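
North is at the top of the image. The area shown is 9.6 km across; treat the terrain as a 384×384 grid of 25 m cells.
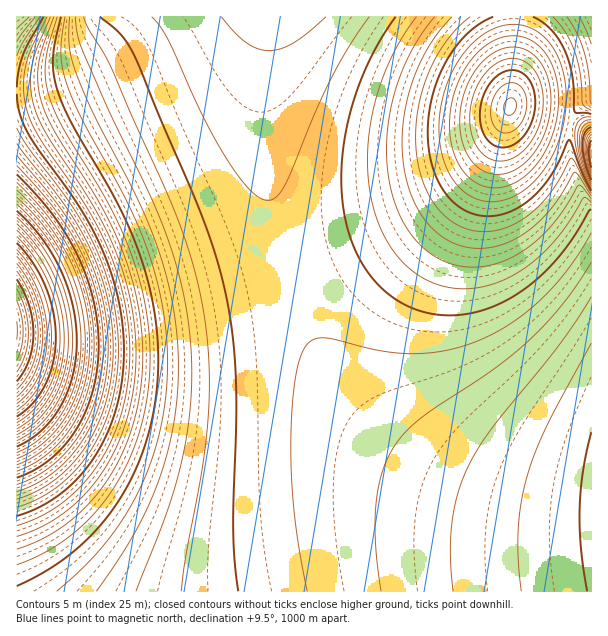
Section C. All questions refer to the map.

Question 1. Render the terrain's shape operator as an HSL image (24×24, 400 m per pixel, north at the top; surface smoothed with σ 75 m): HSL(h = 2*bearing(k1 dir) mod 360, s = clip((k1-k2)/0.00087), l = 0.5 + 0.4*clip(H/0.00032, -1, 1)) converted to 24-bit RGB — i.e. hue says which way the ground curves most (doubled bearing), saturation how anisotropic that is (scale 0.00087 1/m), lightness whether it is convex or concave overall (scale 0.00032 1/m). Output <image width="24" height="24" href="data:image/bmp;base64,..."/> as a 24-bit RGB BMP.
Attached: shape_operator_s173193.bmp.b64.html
<image width="24" height="24" href="data:image/bmp;base64,Qk32BgAAAAAAADYAAAAoAAAAGAAAABgAAAABABgAAAAAAMAGAAATCwAAEwsAAAAAAAAAAAAAf4F7foF7fYB8fIB8fYB9fYB+foB/foB/f39/f39/f39/f39/f39/gH9/gH9/gH9/gH9/gIB/gIB/gIB/f4B/f4B/f4B/f4B/f4J6fYF6fIF7e4F8fIB9fYB+fYB/foB/f39/f39/f39/f39/f39/gH9/gH9/gH9/gH9/gIB/gIB/gIB/f4B/f4B/f4B/f4B/f4N5fIJ6eoJ6eoF8e4F9fIB+fYB/fYB/fn+Af39/f39/f39/f39/gH9/gH9/gH9/gH9/gIB/gIB/gIB/f4B/f4B/f4B/f4B/f4V5e4R5eYN6eYJ8eoF+e4B/fICAfYCAfn+Afn9/f39/f39/f39/gH9/gH9/gH9/gH9/gIB/gIB/gIB/f4B/f4B/f4B/f4B/f4d6eoZ5eYR7eYN9eYJ/eoGAe4CAfH+AfX+Afn9/f39/f39/f39/gH9/gH9/gH9/gH9/gH9/gIB/gIB/gIB/f4B/f4B/f4B/f4l8eoh7eYZ+eISAeIKBeYGBen+AfH6AfX6Afn5/fn9/f39/f39/gH9/gH9/gH9/gH9/gH9/gIB/gIB/gIB/f4B/f4B/f4B/gIx+fIl/eoeBeIWDeIKDeH+BeX6Be36AfH6AfX5/fn5/f39/gH9/gH9/gH9/gH9/gH9/gH9/gIB/gIB/gIB/f4B/f4B/f4B/go6Cf4uEe4iFeIWFd4CDd32CeXyBenyAfH2AfX2Afn5/f39/gH9/gH9/gH9/gH9/gH9/gH9/gIB/gIB/gIB/f4B/f4B/f4B/hZCHgYyIfIiJeYKGd32Dd3uCeHuBenuAe3yAfX2Afn5/f36AgH+AgH9/gH9/gH9/gH9/gH9+gIB+gIB+gIB+f4B+f4B+foB+iJCLg4yLfYWJeX6Gd3qDdniCeHmBeXqAe3uAfX2Afn6Af36AgH6AgH5/gH5/gH5/gH9+gX9+gYB+gYF+gIF+f4B+f4B+foB+i5CNhYmLfoCIeXqFdneDdnaCeHeBenmAfHuAfX2Afn6Af36AgH6AgH5/gH5/gH5/gX5+gX9+gYB+gYF+gYF+f4F+f4F+foB+i42MhYSKf32He3iFeXaDeHaBeXeAe3mAfHuAfn2Afn2Af36AgH6AgH6AgH5/gX5/gX5+gX9+goB+goF+gYJ+gIF+foF+foB+jImJh4KJgnyGfXeEe3aCenaBe3iAfHqAfXuAfn2Afn2Af36AgH6AgH6AgH6AgX5/gX5+gn5+goB+goF+goJ+gIJ+foF9fYF+i4WFiH+GhHqFgHaDfXWCfHaBfHiAfXqAfXyAfn2Afn2Af36Af36AgH6AgH6AgX6Agn5/gn5+g4B+g4J+g4N+gIN+foJ9fYF+iYGAhnyBhHiDgXaCf3aBfneAfXmAfXuAfnyAfn2Afn2Af36Af36AgH2AgH2BgX2Agn2Ag35+hH9+hYJ+hIR+gYR+foJ9fYF+h359hHp9g3d/gXaAgHaBf3iAfnqAfnuAfnyAfn2Afn6Afn6Af32Af32AgH2BgX2Bgn2BhH5/hX9+hoN+hoZ+gYV+fYN9fWp+hX16g3h6gXd9gXd/gHeAf3mAf3uAfnyAfn2Afn2Afn6Afn2Afn2Afn2Af32BgH2Bgn2ChH6Bhn5/iYN/iYh/goZ+fYR+OA1Cgn15gHh5gHd8gHh9gHl/f3p/f3t/fn1/fn1/fn6Afn6Afn2Afn2Afn2Afn2Bf3yBgX2ChH2Dh3+Ci4OAjYuAg4l/d36DFgAzgH55fnl5f3h8f3l9f3p+f3t/f3x/f31/fn5/fn6Afn6Afn2AfX2AfX2AfXyBfnyBf3yCg32EiH+FjoGCk5CDhIuBZmiDAEeqen14fHp7fnp9f3p+f3t/f3x/f31/f35/fn5/fn6Afn6AfX6AfX2AfX2AfHyBfHyBfXyCf32EhH+Hj4SKnpeLhY6HbXiGFtSLdX14eHp8fXp+f3t/f3x/f31/f35/f35/fn5/fn6Afn6AfX6AfX6AfX2AfH2AfH2BfH2CfX6Df4CFhYeLo5+UkYiPgH+HYoddcXx0cnx7eHl+fnuAf32Af32Af35/f35/fn5/fn6Afn6Afn6AfX6AfX6AfH6AfH6BfH+CfICDfoSFgoqElpaFk4SEiYCHgn6Ff4RxZ391cHp/fXuBgH2BgH6Af36Af36Afn6Afn+Afn+Afn6AfX6AfX6AfH6AfH+BfICBfIKDfoSCgIiAjY6Bj4WBiX+DhX6EpYp5YIlxYHl/d3aCgn2Dgn6CgH+Bf3+Af3+Afn+Afn+Afn+AfX+AfX+AfH+AfICBfIGBfIKBfYSAgId+iYp/i4WAiH9/hX6C"/>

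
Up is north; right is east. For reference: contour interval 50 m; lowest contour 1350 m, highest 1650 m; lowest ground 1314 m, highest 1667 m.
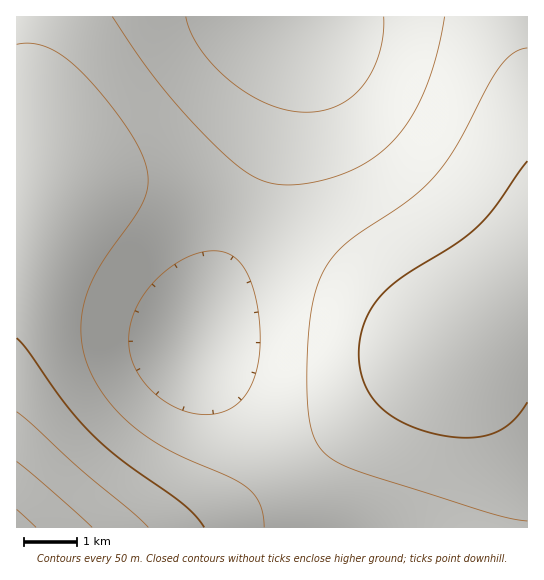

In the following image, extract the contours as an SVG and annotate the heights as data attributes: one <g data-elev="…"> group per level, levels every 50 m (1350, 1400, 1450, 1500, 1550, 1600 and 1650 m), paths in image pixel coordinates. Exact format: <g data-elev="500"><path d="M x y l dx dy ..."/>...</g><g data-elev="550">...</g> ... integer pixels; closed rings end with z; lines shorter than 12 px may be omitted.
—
<g data-elev="1350"><path d="M384 17l-1 18-4 19-7 17-9 15-12 11-13 8-15 5-17 2-19-2-18-6-19-9-19-13-17-16-13-16-10-17-5-16"/></g><g data-elev="1400"><path d="M198 414l-15-3-13-6-13-10-11-10-8-12-6-14-3-13 0-15 4-14 6-15 10-15 13-13 15-11 14-8 15-4 13 0 11 3 8 6 7 9 6 13 5 17 3 19 1 20-1 19-7 26-6 11-7 8-9 7-9 4-11 1z"/><path d="M445 17l-8 37-12 35-14 28-17 23-21 18-24 14-31 9-29 4-18-2-16-5-16-11-20-17-29-30-28-33-23-30-27-40"/></g><g data-elev="1450"><path d="M264 527l-1-12-3-10-4-8-7-8-19-12-59-26-28-17-16-13-13-14-12-14-9-16-7-18-4-18-1-19 3-20 6-17 9-18 35-49 9-16 5-16-1-17-8-20-13-23-23-31-24-25-16-14-16-9-16-4-14 1"/><path d="M527 48l-8 2-6 4-14 13-12 20-31 60-12 18-12 14-26 23-57 39-11 10-10 12-9 19-7 24-4 31-1 41 1 32 4 23 9 16 12 11 29 13 115 36 29 8 21 4"/></g><g data-elev="1500"><path d="M204 527l-9-11-11-11-62-45-32-27-24-28-37-53-12-14"/><path d="M527 161l-32 46-18 20-22 18-54 33-21 19-9 12-7 14-4 15-1 16 1 13 3 14 6 12 8 10 9 9 12 8 29 12 34 6 14-1 14-2 11-5 10-7 9-9 8-12"/></g><g data-elev="1550"><path d="M148 527l-17-16-52-43-62-56"/></g><g data-elev="1600"><path d="M92 527l-75-65"/></g><g data-elev="1650"><path d="M36 527l-19-18"/></g>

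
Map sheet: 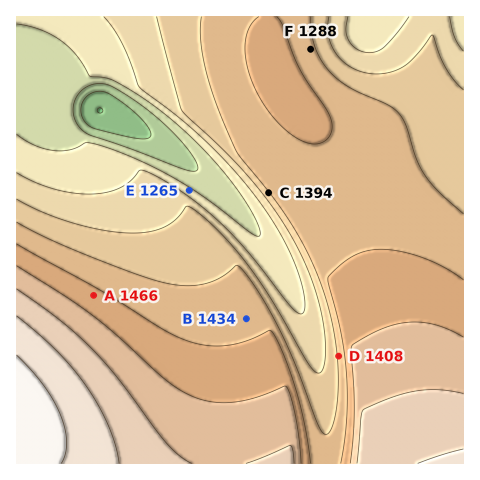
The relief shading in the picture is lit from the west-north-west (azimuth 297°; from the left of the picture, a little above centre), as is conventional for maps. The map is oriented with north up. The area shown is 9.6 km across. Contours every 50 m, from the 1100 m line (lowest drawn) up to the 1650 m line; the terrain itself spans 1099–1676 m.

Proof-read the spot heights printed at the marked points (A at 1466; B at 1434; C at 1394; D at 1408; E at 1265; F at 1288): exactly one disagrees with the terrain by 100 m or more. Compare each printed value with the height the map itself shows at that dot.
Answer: F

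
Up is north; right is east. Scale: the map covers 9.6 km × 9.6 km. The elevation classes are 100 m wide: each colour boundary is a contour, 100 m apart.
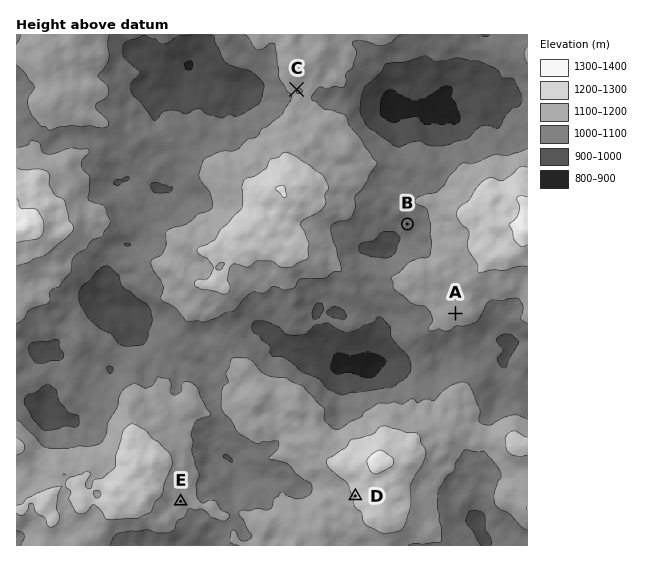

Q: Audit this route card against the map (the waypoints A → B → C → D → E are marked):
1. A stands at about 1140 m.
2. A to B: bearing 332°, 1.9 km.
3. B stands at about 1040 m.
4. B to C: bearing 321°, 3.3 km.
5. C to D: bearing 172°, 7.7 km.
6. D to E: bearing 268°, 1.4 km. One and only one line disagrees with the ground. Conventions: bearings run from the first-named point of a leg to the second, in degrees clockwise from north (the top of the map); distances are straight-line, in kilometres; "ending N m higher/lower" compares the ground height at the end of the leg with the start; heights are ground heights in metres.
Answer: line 6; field distance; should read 3.3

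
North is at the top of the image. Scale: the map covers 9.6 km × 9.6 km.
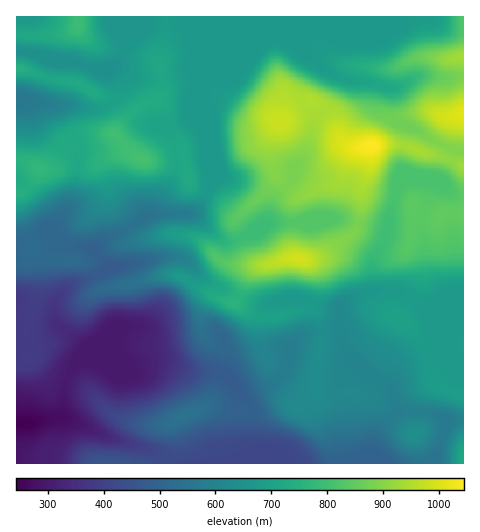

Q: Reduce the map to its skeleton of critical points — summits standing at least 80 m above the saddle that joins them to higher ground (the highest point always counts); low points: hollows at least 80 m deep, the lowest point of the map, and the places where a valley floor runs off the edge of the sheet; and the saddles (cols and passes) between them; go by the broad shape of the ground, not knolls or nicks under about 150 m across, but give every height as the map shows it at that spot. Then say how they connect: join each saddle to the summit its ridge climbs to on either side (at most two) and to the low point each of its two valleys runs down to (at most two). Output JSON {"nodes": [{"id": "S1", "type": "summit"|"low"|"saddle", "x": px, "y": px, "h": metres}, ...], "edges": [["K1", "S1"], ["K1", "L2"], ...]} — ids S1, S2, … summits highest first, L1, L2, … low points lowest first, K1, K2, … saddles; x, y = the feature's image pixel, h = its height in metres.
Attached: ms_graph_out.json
{"nodes": [
{"id": "S1", "type": "summit", "x": 371, "y": 145, "h": 1045},
{"id": "S2", "type": "summit", "x": 463, "y": 112, "h": 1013},
{"id": "S3", "type": "summit", "x": 299, "y": 259, "h": 993},
{"id": "S4", "type": "summit", "x": 143, "y": 159, "h": 809},
{"id": "S5", "type": "summit", "x": 78, "y": 19, "h": 794},
{"id": "S6", "type": "summit", "x": 463, "y": 462, "h": 722},
{"id": "L1", "type": "low", "x": 17, "y": 423, "h": 243},
{"id": "L2", "type": "low", "x": 17, "y": 99, "h": 559},
{"id": "K1", "type": "saddle", "x": 444, "y": 146, "h": 894},
{"id": "K2", "type": "saddle", "x": 358, "y": 223, "h": 882},
{"id": "K3", "type": "saddle", "x": 238, "y": 297, "h": 753},
{"id": "K4", "type": "saddle", "x": 112, "y": 103, "h": 699},
{"id": "K5", "type": "saddle", "x": 207, "y": 194, "h": 671},
{"id": "K6", "type": "saddle", "x": 123, "y": 50, "h": 664},
{"id": "K7", "type": "saddle", "x": 463, "y": 420, "h": 605}],
"edges": [["K1", "S1"], ["K1", "S2"], ["K1", "L1"], ["K2", "S1"], ["K2", "S3"], ["K2", "L1"], ["K3", "S1"], ["K3", "S3"], ["K3", "L1"], ["K4", "S4"], ["K4", "L1"], ["K4", "L2"], ["K5", "S1"], ["K5", "S4"], ["K5", "L1"], ["K6", "S4"], ["K6", "S5"], ["K6", "L1"], ["K7", "S1"], ["K7", "S6"], ["K7", "L1"]]}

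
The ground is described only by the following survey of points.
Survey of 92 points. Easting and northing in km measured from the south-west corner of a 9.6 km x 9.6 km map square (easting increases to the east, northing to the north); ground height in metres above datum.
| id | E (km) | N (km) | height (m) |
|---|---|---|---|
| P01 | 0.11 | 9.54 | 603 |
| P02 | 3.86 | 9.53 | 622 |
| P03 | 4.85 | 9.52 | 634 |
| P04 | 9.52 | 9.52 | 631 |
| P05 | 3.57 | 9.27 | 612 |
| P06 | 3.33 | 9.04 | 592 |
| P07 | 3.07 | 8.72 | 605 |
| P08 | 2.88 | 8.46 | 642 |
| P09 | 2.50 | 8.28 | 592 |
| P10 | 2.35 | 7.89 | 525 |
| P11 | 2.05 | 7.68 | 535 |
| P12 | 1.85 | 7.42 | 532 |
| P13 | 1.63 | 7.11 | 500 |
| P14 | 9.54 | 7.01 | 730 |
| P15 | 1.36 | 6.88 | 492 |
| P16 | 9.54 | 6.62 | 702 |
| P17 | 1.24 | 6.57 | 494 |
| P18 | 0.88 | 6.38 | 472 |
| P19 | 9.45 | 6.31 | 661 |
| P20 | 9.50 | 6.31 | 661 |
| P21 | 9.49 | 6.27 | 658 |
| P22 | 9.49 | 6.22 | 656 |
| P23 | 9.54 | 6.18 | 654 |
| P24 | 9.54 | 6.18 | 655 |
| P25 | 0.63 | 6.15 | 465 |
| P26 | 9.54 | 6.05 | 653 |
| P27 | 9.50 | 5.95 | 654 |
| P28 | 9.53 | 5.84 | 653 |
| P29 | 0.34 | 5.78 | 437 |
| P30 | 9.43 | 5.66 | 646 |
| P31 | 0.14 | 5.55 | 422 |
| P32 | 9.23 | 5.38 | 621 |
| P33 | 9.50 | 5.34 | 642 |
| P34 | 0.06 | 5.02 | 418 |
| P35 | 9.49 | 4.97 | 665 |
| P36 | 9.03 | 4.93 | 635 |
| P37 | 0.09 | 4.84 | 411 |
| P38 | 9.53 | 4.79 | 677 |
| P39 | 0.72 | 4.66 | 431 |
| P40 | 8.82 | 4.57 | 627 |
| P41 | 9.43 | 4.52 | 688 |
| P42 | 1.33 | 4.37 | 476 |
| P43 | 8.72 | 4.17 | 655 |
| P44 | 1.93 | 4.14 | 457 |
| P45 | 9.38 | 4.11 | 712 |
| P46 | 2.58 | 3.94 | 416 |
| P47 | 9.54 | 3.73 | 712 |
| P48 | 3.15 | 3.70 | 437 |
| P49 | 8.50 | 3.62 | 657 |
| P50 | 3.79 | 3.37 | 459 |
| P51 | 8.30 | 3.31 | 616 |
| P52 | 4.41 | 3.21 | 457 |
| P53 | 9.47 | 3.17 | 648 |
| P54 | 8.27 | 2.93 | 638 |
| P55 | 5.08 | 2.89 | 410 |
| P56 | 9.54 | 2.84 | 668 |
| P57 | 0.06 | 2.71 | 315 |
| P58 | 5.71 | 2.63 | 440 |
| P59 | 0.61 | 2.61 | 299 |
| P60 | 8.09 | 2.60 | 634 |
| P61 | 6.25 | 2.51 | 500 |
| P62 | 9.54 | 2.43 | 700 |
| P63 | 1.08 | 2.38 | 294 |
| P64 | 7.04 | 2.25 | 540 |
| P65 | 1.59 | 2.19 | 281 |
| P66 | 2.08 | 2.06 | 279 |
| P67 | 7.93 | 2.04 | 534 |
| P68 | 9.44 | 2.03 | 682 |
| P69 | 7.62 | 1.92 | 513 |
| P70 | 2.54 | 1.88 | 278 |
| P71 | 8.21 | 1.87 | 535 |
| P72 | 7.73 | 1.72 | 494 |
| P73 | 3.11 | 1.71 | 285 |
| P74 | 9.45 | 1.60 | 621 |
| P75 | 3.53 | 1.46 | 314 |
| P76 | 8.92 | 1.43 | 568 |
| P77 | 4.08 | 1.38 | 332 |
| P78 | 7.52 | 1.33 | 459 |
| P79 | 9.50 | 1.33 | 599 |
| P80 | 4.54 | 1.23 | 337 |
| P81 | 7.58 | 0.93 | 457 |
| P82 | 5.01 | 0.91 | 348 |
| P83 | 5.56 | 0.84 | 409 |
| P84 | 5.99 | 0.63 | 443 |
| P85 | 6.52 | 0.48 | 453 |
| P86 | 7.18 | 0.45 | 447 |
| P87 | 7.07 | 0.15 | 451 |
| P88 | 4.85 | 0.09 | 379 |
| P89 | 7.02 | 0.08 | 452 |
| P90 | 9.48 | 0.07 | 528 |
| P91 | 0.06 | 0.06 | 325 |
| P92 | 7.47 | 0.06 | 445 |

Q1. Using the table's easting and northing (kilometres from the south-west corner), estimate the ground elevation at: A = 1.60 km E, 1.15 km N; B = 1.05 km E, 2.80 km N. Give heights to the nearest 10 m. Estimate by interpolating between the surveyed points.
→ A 280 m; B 330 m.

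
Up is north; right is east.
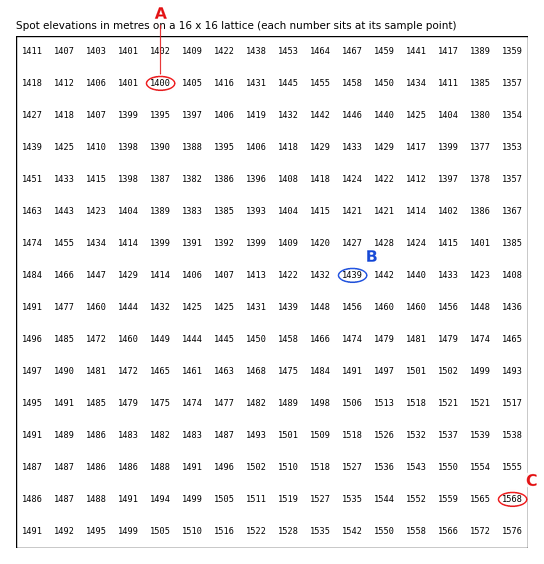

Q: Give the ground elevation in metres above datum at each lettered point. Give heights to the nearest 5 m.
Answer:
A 1400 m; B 1440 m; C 1570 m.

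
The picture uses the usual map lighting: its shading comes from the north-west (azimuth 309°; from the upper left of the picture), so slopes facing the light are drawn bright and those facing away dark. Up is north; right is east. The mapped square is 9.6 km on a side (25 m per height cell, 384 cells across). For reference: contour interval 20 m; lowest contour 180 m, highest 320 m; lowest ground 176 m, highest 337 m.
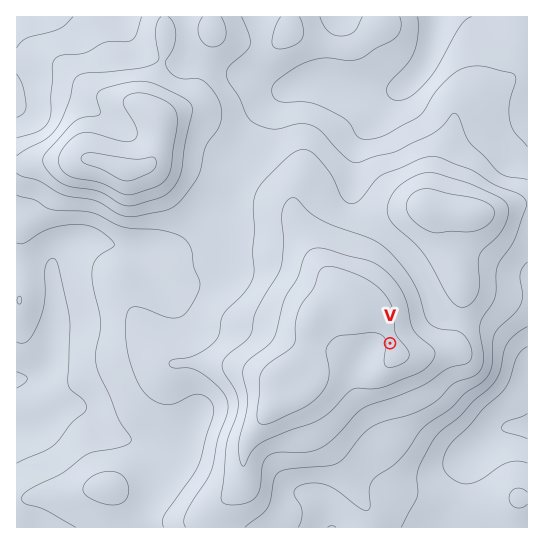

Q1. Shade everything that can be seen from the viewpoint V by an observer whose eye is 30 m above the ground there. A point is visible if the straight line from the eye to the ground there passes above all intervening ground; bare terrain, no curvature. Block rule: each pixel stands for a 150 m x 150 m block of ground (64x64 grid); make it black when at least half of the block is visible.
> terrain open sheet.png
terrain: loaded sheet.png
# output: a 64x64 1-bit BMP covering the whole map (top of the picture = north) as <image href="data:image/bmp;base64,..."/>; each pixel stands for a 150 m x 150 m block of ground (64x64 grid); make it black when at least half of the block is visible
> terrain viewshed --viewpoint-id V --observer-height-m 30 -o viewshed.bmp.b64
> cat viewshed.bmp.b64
<image width="64" height="64" href="data:image/bmp;base64,Qk0+AgAAAAAAAD4AAAAoAAAAQAAAAEAAAAABAAEAAAAAAAACAAATCwAAEwsAAAIAAAAAAAAA////AAAAAAAAAAAP/////gAAAAf/P//+AAAAB/4///8AAAAH+H///wAAAAcAf///AAAABwD///8AAAAPAP///wAAAA8A////AAAADgH///8AAAAOA//8/wAAAAQP//g/AAAAAB//8A8AAAAAD//gAwAAAADP++ABAAAAAP/w4AEAAAAA//B4AAAAAAD/8AAAAAAAAP/4AAAAAAAA//wAAAAAAAD//wGAAAAAAH//54AAAAAAP///gAAAAAAf//8AAAAAAB///wAAAAAAD///gAAAAAAP//+PAAAAAAf///8AAAAAB////wAAAAAD////AAAAAAD+f48AAAAAAAB/gwAAAAAAAH+BAAAAAAAAfwAAAAAAAAD/AAAAAAAAAP+AAAAAAAAB//8AAAAAAAH//wAAAAAAA//5AAAAAAAH//AAAAAAAAf/wAAPgAAAD+AAB+/gAAAOAAD3//AAAAgAAOP/8AAAAAAAwf/wAAAAAAAA4PgAAAAAAAAAeAAAAAAAAAB4AAAAAAAAADgAAAAAAAAAOAAAAAAAAAB4AAAAAAAAADwAAAAAAAAAHAAAIAAAAAAEAABgAAAAAAAAAOAAAAAAAAAB8AAAAAAAAAP4AAAAAAAB//wAAAAAAP///gAAAAAz///+AAAAAD////8AAAAAP//+P4AAAAA8/v4/gAAAABh8Pz+AAA=="/>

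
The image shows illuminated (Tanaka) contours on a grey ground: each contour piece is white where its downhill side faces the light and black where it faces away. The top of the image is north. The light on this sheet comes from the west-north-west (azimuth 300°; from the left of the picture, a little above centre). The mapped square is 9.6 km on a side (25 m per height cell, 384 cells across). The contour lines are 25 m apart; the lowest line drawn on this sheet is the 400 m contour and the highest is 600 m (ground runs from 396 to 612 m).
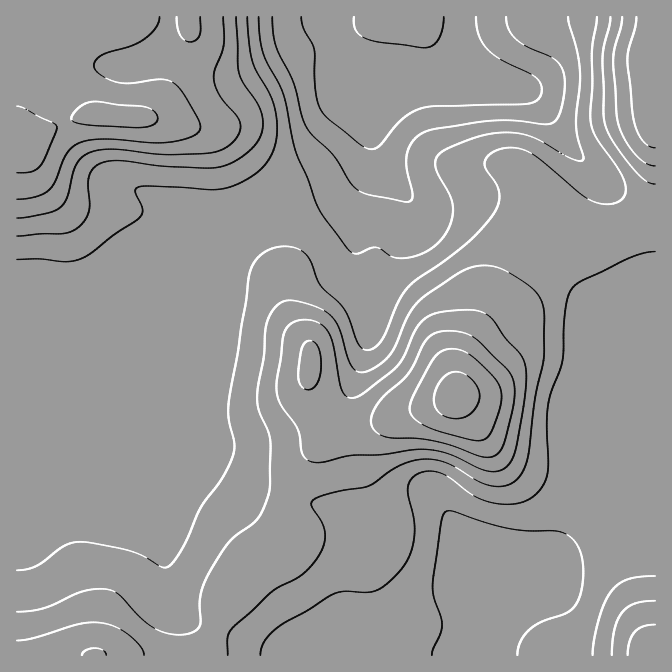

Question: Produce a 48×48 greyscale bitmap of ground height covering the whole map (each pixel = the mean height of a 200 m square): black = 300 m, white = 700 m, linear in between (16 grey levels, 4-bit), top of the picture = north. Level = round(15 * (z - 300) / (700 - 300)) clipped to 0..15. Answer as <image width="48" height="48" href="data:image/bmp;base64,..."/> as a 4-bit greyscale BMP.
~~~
<image width="48" height="48" href="data:image/bmp;base64,Qk32BAAAAAAAAHYAAAAoAAAAMAAAADAAAAABAAQAAAAAAIAEAAATCwAAEwsAABAAAAAAAAAAAAAAABEREQAiIiIAMzMzAERERABVVVUAZmZmAHd3dwCIiIgAmZmZAKqqqgC7u7sAzMzMAN3d3QDu7u4A////AJmZmZmYiIiId3ZmZmZmZmZVVVZmZmd4mYiZmZmIiIiId3ZmZmZmZmZVVVVmZmd4mYiIiIiId3eIh3d2ZmZmZmZVVVVmZmZ4iHeIiIiHd3eIiHd3ZmZmZmZVVVVVVmZ3iHd3iIh3d3eIiId3d2d2ZmZVVVVVVWZ3d3d3d3d3d3eIiIh3d3d3ZmZVVVVVVWZnd3d3d3d3d3d4iIiId3d3dmZVVVVVVWZmZmZ3d3d3Z3d4iIiIh3d3d2ZVVVVVVWZmZmZnd3ZmZnd3iIiIh3d3d2ZVVVVVVmZmZmZmZmZmZmd3eIiIh3d3d2ZVVWZmZmZmZmZmZmZmZmd3d4iIh3d3d2ZmZmZmZmZmZmZmZmZmZmZ3d3iId3d3d2ZmZ3dmZmZmZmZmZmZmZmZnd3iIiId3d2Znd3d3ZmZmZmZmZmZmZmZnd3iIiIiId2Z3iIh3ZmZmZmZmZmZmZmZmd3iIiIiIh3eImZh3ZmZmZmZmZmZmZmZmd3iImZmZmYmZqph3ZmZmZmZmZmZmZmZmd3iJmZmZmaqqqqmHZmZmZmZmZmZmZmZmd3iJmZmaqqu7u6mHZmZmZmZmZmZmZmZmd4iZmZmaqru7u6mHZmZmZmZmZmZmZmZmd4iZmZiZqrvMu6mHZmZmZmZmZmZmZmZmd4iZmYiJmqu7u6mHdmZmZmZmZmZmZmZmd4iZmYd4mau7uqmHdmZmZmZmZmZmZmZmd3iZmYd3iaq7qpmIdmZmZmZmZmZmZmZmZ3iZmYdneJqqqZiIdmZmZmZmZmZmZmZmZ3iZmHZmeJmZmYiIdmZmZmZmZmZmZmZmZ3iIiHZmeImZmIiIdmZmZmZmZmZmZmZmZ3eId2ZmZ4iIiIiHdmZmZmZmZmZmZmZmZ3d3dmZmZ3iIiIiHd2ZmZmZmZmZmZmZmZ3d3dmZmZnd4iId3d3dmZmZ3dmZmZmZmZnd3ZmZmZmZ3d3d3d3d3Znd3d2ZmZmZmZmd3ZmZmZVZnd3d3d3d3d3d3d3dmZmZmZmZmZmVlVVVmd3d3d3d3d4iIh3d3ZmZmZmZmZlVVVVVmZ3d3d3d3d5mYh3d3ZmZmZmZmZVVVVVVmZnd3d3d3d6mZh3d3ZmZmZmZmZVVVVVVmZnd3d3Znd6qph3d3d3d3dmZmVVVERVVmZnd3d2Zmd6qpiHd3d3d3d3ZmVVRERVZmZ3d3ZmZniLuqmIiIiIiIh3ZlVURERVZmZ3d2ZmZ3ibuqmZmZmZmZiHdlVERERVVWZmZmVWZ4mbuqqqqqqqmZmHdlRERERFVVVVVVVWeJmqqqqru6qqmZiHdlREREREREREREVWeJmqqqqqqqqqmYiHZURERERERERERERWeJqqqqqqqqqpmYh3ZURERERERERERERWeJqqqqqpmZmZmYh2ZURERERERERERERWeJqqqqqZmZmZmYh2VEREREREREREREVWeJqqqqqpmZmZmYh2VERERERERERERVVWeJqqqqqqqpmZmZhlVEREREREREREVVVmeJqqqqqqqqmZmYhlVERERERERERFVVVmd5mg=="/>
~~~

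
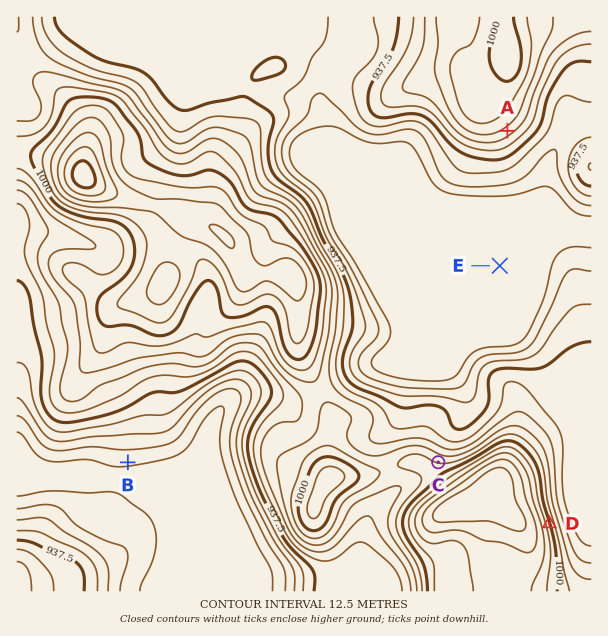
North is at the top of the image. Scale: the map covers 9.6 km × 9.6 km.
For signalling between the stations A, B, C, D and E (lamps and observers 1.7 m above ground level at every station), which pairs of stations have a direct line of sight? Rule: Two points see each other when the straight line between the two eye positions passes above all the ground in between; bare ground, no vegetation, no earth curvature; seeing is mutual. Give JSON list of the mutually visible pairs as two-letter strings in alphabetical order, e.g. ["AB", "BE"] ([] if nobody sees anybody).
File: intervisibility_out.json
["AC", "AD", "AE", "CE"]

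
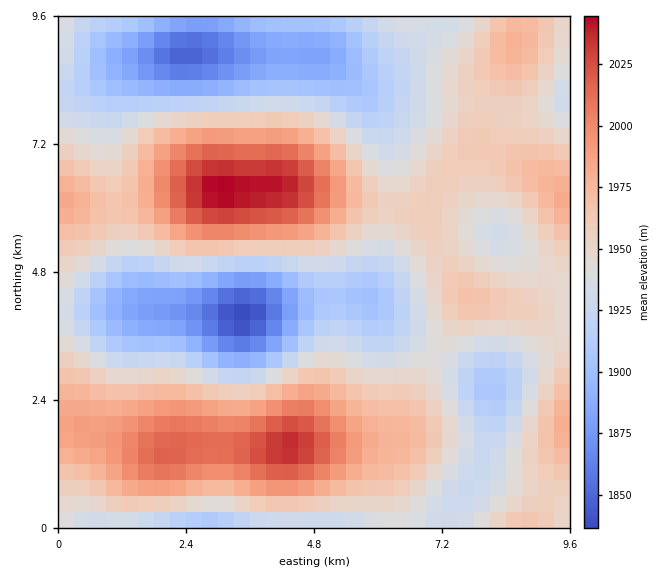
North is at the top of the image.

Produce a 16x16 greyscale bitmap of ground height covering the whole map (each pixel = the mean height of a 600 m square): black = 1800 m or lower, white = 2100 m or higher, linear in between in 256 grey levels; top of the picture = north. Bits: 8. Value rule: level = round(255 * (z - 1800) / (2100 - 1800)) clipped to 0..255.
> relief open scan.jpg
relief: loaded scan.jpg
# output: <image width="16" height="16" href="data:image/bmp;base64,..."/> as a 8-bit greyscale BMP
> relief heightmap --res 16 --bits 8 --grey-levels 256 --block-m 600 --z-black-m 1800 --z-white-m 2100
<image width="16" height="16" href="data:image/bmp;base64,Qk02BQAAAAAAADYEAAAoAAAAEAAAABAAAAABAAgAAAAAAAABAAATCwAAEwsAAAABAAAAAAAAAAAAAAEBAQACAgIAAwMDAAQEBAAFBQUABgYGAAcHBwAICAgACQkJAAoKCgALCwsADAwMAA0NDQAODg4ADw8PABAQEAAREREAEhISABMTEwAUFBQAFRUVABYWFgAXFxcAGBgYABkZGQAaGhoAGxsbABwcHAAdHR0AHh4eAB8fHwAgICAAISEhACIiIgAjIyMAJCQkACUlJQAmJiYAJycnACgoKAApKSkAKioqACsrKwAsLCwALS0tAC4uLgAvLy8AMDAwADExMQAyMjIAMzMzADQ0NAA1NTUANjY2ADc3NwA4ODgAOTk5ADo6OgA7OzsAPDw8AD09PQA+Pj4APz8/AEBAQABBQUEAQkJCAENDQwBEREQARUVFAEZGRgBHR0cASEhIAElJSQBKSkoAS0tLAExMTABNTU0ATk5OAE9PTwBQUFAAUVFRAFJSUgBTU1MAVFRUAFVVVQBWVlYAV1dXAFhYWABZWVkAWlpaAFtbWwBcXFwAXV1dAF5eXgBfX18AYGBgAGFhYQBiYmIAY2NjAGRkZABlZWUAZmZmAGdnZwBoaGgAaWlpAGpqagBra2sAbGxsAG1tbQBubm4Ab29vAHBwcABxcXEAcnJyAHNzcwB0dHQAdXV1AHZ2dgB3d3cAeHh4AHl5eQB6enoAe3t7AHx8fAB9fX0Afn5+AH9/fwCAgIAAgYGBAIKCggCDg4MAhISEAIWFhQCGhoYAh4eHAIiIiACJiYkAioqKAIuLiwCMjIwAjY2NAI6OjgCPj48AkJCQAJGRkQCSkpIAk5OTAJSUlACVlZUAlpaWAJeXlwCYmJgAmZmZAJqamgCbm5sAnJycAJ2dnQCenp4An5+fAKCgoAChoaEAoqKiAKOjowCkpKQApaWlAKampgCnp6cAqKioAKmpqQCqqqoAq6urAKysrACtra0Arq6uAK+vrwCwsLAAsbGxALKysgCzs7MAtLS0ALW1tQC2trYAt7e3ALi4uAC5ubkAurq6ALu7uwC8vLwAvb29AL6+vgC/v78AwMDAAMHBwQDCwsIAw8PDAMTExADFxcUAxsbGAMfHxwDIyMgAycnJAMrKygDLy8sAzMzMAM3NzQDOzs4Az8/PANDQ0ADR0dEA0tLSANPT0wDU1NQA1dXVANbW1gDX19cA2NjYANnZ2QDa2toA29vbANzc3ADd3d0A3t7eAN/f3wDg4OAA4eHhAOLi4gDj4+MA5OTkAOXl5QDm5uYA5+fnAOjo6ADp6ekA6urqAOvr6wDs7OwA7e3tAO7u7gDv7+8A8PDwAPHx8QDy8vIA8/PzAPT09AD19fUA9vb2APf39wD4+PgA+fn5APr6+gD7+/sA/Pz8AP39/QD+/v4A////AHl6fHVtcXt8eXl8dG95hoSKlaSooKGtrZ+SjX9vb36HnKKwuLW2wcWznpaNd2x8kZ6eo6qopK22qJiSi3RjdJKRiIeKgXd+kZGFg39sXGuGfWphYVJBSmZ2b252dGtzf2xUSEM2JC5OYV1idYWEhIBxWU1NRjg8U15aY3qLiIJ/g3VueH13dXp4b3GAgnh4gpSKjKCztrGrmoWBhn90eo6XjJSxys7MxauNgYaEgYqYh36Oqr2+vrifgHR/iImPj3RweouTlJSRgGtqdoSHhX5mXVlYWF5kY15aZHOAhoZ3aFFCMjE7RkhJWGdyf42SgG1bUD85Q05QU2FucnaJlYU="/>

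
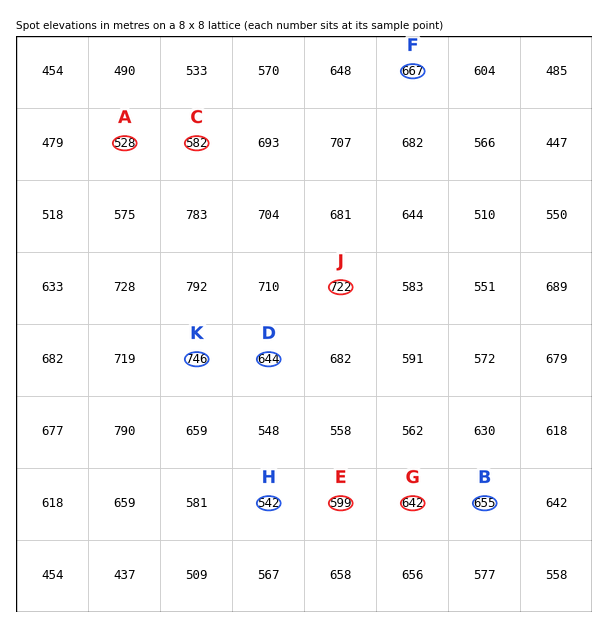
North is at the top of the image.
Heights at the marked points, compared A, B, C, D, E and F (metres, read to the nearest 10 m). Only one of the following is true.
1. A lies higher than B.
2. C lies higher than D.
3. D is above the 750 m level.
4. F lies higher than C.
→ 4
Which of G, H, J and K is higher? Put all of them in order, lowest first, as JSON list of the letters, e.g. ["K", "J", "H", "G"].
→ ["H", "G", "J", "K"]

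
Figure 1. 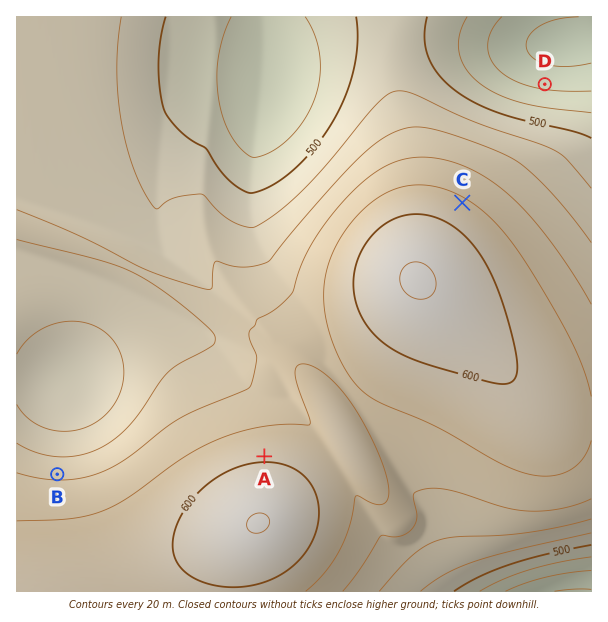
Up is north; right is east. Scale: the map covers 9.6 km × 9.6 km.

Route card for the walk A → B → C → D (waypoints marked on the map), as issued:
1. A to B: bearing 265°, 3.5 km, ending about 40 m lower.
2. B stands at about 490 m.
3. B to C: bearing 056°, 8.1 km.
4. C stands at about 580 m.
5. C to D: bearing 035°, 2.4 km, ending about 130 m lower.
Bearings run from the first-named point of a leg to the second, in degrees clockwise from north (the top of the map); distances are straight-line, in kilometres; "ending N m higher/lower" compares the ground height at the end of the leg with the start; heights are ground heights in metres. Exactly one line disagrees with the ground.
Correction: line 2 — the height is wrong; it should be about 560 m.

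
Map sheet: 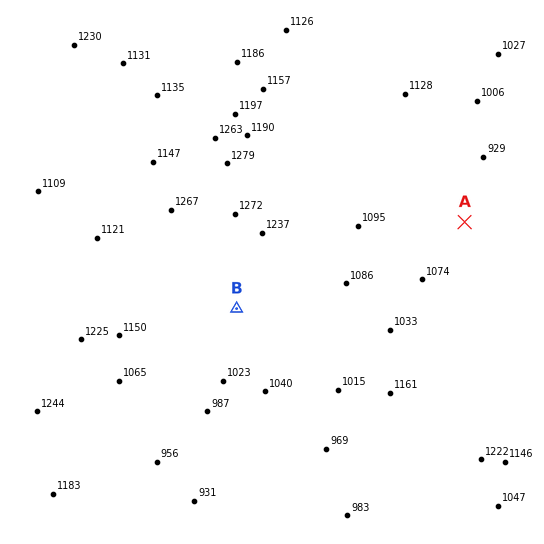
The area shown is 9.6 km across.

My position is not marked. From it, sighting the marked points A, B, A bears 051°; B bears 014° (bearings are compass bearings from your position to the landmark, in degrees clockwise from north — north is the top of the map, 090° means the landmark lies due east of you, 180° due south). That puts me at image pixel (206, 431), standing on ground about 985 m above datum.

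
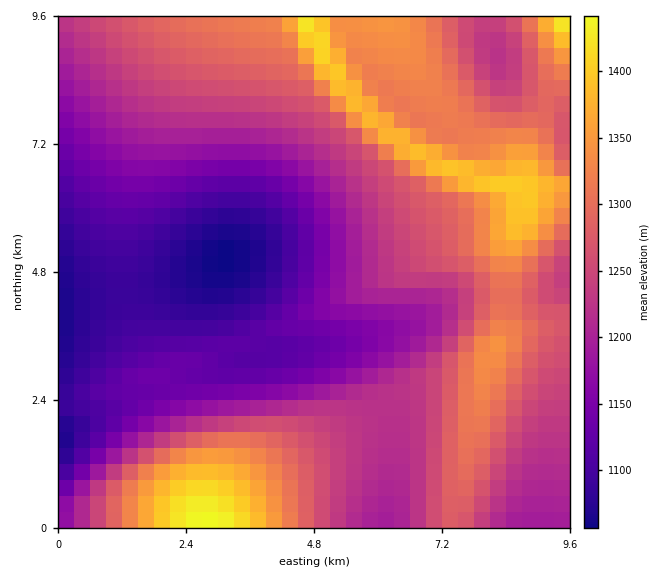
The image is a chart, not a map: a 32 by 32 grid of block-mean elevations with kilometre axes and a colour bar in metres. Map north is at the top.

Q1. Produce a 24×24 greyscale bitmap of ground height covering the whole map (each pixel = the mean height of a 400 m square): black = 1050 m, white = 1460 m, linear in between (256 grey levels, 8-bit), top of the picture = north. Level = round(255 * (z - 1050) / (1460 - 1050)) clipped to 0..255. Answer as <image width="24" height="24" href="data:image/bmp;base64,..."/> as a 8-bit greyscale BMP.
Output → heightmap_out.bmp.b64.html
<image width="24" height="24" href="data:image/bmp;base64,Qk12BgAAAAAAADYEAAAoAAAAGAAAABgAAAABAAgAAAAAAEACAAATCwAAEwsAAAABAAAAAAAAAAAAAAEBAQACAgIAAwMDAAQEBAAFBQUABgYGAAcHBwAICAgACQkJAAoKCgALCwsADAwMAA0NDQAODg4ADw8PABAQEAAREREAEhISABMTEwAUFBQAFRUVABYWFgAXFxcAGBgYABkZGQAaGhoAGxsbABwcHAAdHR0AHh4eAB8fHwAgICAAISEhACIiIgAjIyMAJCQkACUlJQAmJiYAJycnACgoKAApKSkAKioqACsrKwAsLCwALS0tAC4uLgAvLy8AMDAwADExMQAyMjIAMzMzADQ0NAA1NTUANjY2ADc3NwA4ODgAOTk5ADo6OgA7OzsAPDw8AD09PQA+Pj4APz8/AEBAQABBQUEAQkJCAENDQwBEREQARUVFAEZGRgBHR0cASEhIAElJSQBKSkoAS0tLAExMTABNTU0ATk5OAE9PTwBQUFAAUVFRAFJSUgBTU1MAVFRUAFVVVQBWVlYAV1dXAFhYWABZWVkAWlpaAFtbWwBcXFwAXV1dAF5eXgBfX18AYGBgAGFhYQBiYmIAY2NjAGRkZABlZWUAZmZmAGdnZwBoaGgAaWlpAGpqagBra2sAbGxsAG1tbQBubm4Ab29vAHBwcABxcXEAcnJyAHNzcwB0dHQAdXV1AHZ2dgB3d3cAeHh4AHl5eQB6enoAe3t7AHx8fAB9fX0Afn5+AH9/fwCAgIAAgYGBAIKCggCDg4MAhISEAIWFhQCGhoYAh4eHAIiIiACJiYkAioqKAIuLiwCMjIwAjY2NAI6OjgCPj48AkJCQAJGRkQCSkpIAk5OTAJSUlACVlZUAlpaWAJeXlwCYmJgAmZmZAJqamgCbm5sAnJycAJ2dnQCenp4An5+fAKCgoAChoaEAoqKiAKOjowCkpKQApaWlAKampgCnp6cAqKioAKmpqQCqqqoAq6urAKysrACtra0Arq6uAK+vrwCwsLAAsbGxALKysgCzs7MAtLS0ALW1tQC2trYAt7e3ALi4uAC5ubkAurq6ALu7uwC8vLwAvb29AL6+vgC/v78AwMDAAMHBwQDCwsIAw8PDAMTExADFxcUAxsbGAMfHxwDIyMgAycnJAMrKygDLy8sAzMzMAM3NzQDOzs4Az8/PANDQ0ADR0dEA0tLSANPT0wDU1NQA1dXVANbW1gDX19cA2NjYANnZ2QDa2toA29vbANzc3ADd3d0A3t7eAN/f3wDg4OAA4eHhAOLi4gDj4+MA5OTkAOXl5QDm5uYA5+fnAOjo6ADp6ekA6urqAOvr6wDs7OwA7e3tAO7u7gDv7+8A8PDwAPHx8QDy8vIA8/PzAPT09AD19fUA9vb2APf39wD4+PgA+fn5APr6+gD7+/sA/Pz8AP39/QD+/v4A////AFFvkLHP5vHw48ywlX1rX1tlfo6BaVxaW0Zrjq7K3ujl2MOrk39vZF9mfZKLc2NfYClMc5m3y9TTybilkYByaGNofJSVfWplZRUvTGuJo7S4s6iai35za2dqe5WciHNqag8fMkdbbn2JkJCKgXhxbGlreZSik3twbxggKTM+SFFYXmRqbm9ta2pseZKnnoV3dBglLjI0NTc5Oz9ES1NdZmpueJCpp49+eRIdJy80NTEtKysuNDtET1pndo6qr5qGfw4XHyQoKiwsKykqLTM6QUpUY3+ktaWOhQsUGh0eHR0eIioxNjo+Q0lOV2uNp6SUiwsTGBkXFBERFBwpN0ZQVVZYW2eCm5qIgQ0VGRgVDwoIChIfMEJTYmxvb3OGnZ2IdxAYHBsWDwkFBg0aKz9SYnB7g4qYrK6WfRUdISAcFA0ICA4aLD9TZHN+h5Cjv8qzkxskKSklHhcSERYhMURXaHeCi5Ojv9TLriMsMjQyLCYhICQtPE1eb3yHkJ2yx9fTwCs1PUBAPTg0MzY+Sllod4SYuNDW0tTMtDU/SE1PTkxJSUtSW2d0g6bKzbuvtcO6lj5JUlldX15eXmBmbXeEsMu7pqWmp6qkjEhTXWVrbm9wcnR4foeyzLGjpqeekY+WjlFcZ3B2e36AgoWJjazRtaSpqqSQfH6Sl1tmcHmBhoqOkJOWo9PFqKuuq5uBb3eTp2RveYKKkJWYm56hxdyyr7KyqJF4bHmcwW14gouSmJ2hpKev4NCztrezpIx5dIWx4A=="/>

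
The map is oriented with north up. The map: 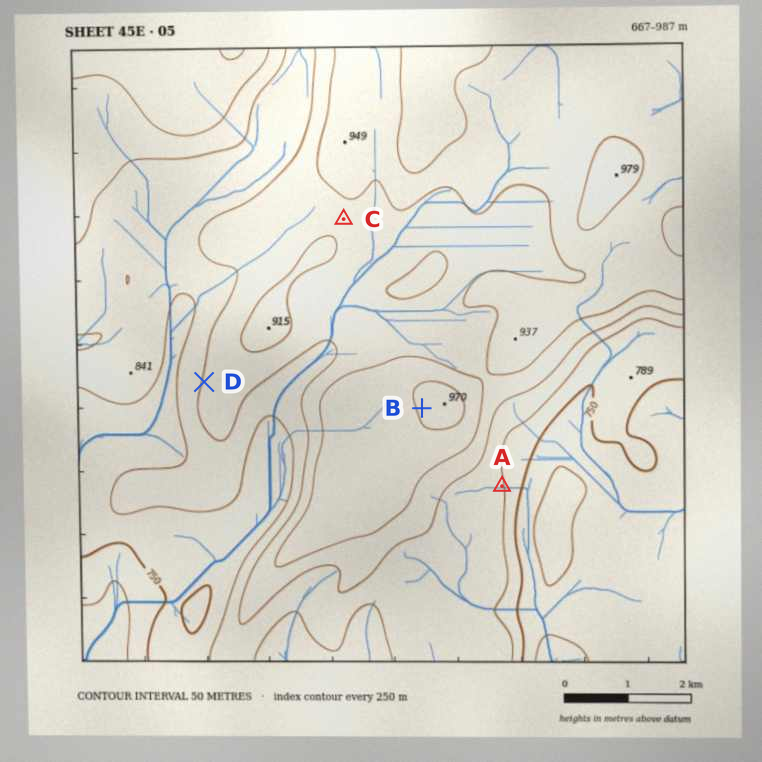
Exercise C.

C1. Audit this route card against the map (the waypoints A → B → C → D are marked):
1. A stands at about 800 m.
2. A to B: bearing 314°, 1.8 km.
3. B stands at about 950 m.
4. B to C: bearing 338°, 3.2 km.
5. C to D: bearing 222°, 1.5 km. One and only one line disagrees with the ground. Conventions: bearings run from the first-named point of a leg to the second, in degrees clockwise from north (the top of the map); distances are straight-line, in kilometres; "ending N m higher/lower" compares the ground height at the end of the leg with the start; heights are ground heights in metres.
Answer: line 5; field distance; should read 3.4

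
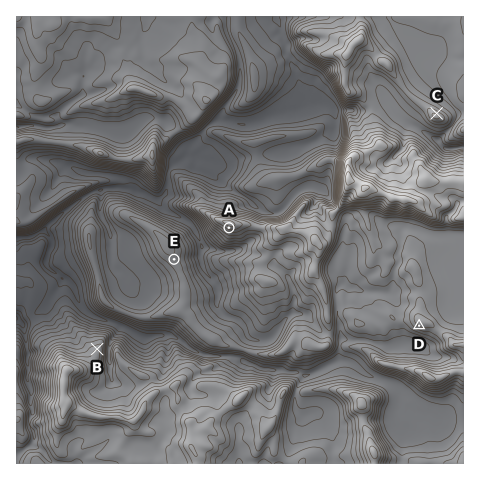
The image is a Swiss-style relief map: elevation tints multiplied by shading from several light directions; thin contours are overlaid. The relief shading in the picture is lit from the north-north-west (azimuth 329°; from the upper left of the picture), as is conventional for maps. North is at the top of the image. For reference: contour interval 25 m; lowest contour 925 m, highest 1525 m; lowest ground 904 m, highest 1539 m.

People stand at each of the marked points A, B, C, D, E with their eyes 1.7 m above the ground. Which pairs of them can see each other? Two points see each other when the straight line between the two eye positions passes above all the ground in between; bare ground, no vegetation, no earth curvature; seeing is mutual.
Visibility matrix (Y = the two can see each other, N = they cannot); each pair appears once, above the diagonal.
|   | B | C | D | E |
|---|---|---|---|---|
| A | Y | N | N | Y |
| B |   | N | Y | Y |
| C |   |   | N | N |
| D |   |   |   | N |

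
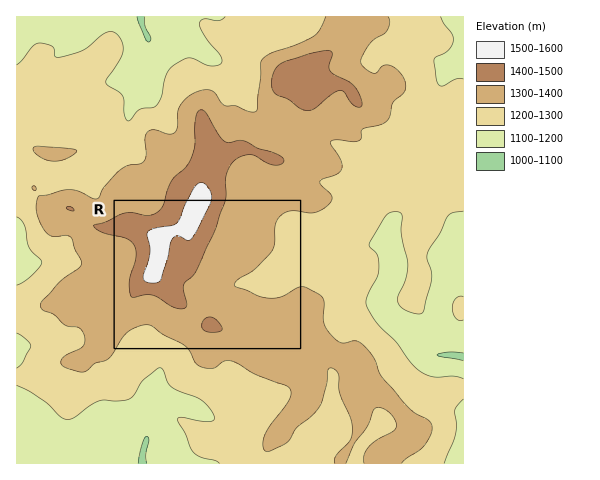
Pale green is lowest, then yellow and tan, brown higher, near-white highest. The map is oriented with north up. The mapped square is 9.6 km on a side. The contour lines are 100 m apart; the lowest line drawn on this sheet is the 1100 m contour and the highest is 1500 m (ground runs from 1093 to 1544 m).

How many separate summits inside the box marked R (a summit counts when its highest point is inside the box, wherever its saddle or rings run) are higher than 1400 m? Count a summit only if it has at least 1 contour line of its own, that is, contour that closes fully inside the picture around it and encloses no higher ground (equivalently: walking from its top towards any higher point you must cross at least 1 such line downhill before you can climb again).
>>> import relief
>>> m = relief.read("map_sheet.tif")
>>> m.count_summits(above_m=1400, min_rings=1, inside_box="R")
2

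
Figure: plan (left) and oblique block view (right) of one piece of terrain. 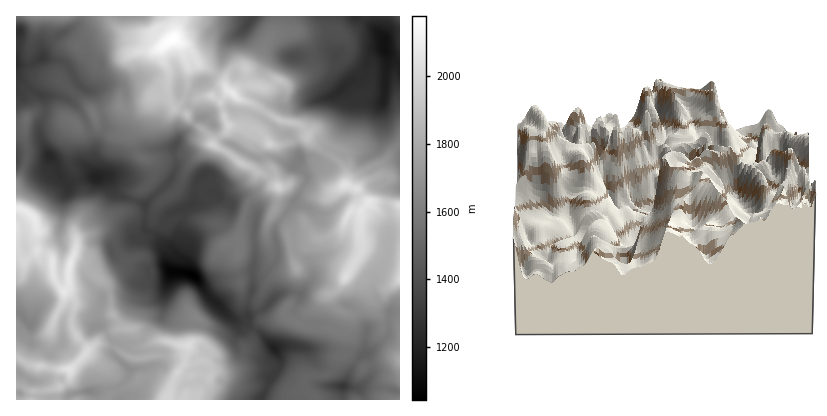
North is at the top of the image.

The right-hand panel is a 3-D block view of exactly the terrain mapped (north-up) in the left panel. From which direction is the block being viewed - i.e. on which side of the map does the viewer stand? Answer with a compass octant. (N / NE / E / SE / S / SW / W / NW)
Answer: W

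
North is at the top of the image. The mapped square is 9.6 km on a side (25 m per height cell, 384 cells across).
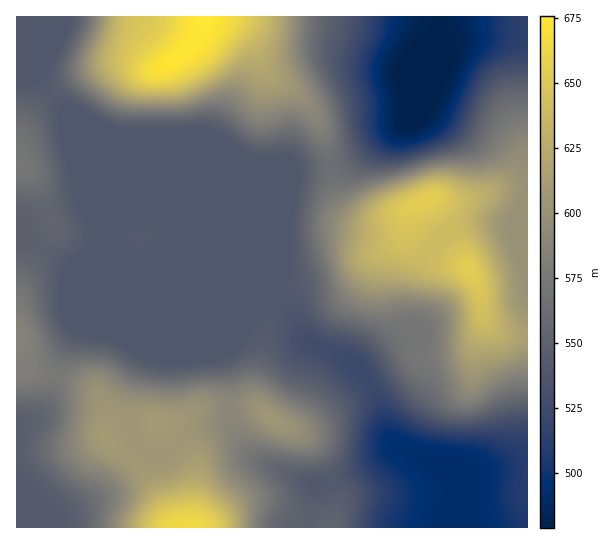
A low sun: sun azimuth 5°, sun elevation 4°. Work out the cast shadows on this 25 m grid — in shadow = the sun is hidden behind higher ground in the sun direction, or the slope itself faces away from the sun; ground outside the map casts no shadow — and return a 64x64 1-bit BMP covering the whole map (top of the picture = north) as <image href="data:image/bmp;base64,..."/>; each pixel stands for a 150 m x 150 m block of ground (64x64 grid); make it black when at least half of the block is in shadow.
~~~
<image width="64" height="64" href="data:image/bmp;base64,Qk0+AgAAAAAAAD4AAAAoAAAAQAAAAEAAAAABAAEAAAAAAAACAAATCwAAEwsAAAIAAAAAAAAA////AAAAAAAAAAAAAAAAAAAAAAAAAAAAAAAAAAAAAAAAAAAAAAAAAAAAAAAAAAAAAAAAAAAAAAAAAAAAGAAAAAAAAAB8AAOAAAAAAPwAB8AAAAAB+AAf4AAAAAHgAD/wAAAAAAAAf/AAAAAAAAB/+AAAAAAAAH/4AAAAAAAAf/8AAAAAAAAB/wAAAAAAAAAAAAAAAAAAAAAAAAAAAAAAAAAAAAAAAAAAAAAAAAAAAAAAAAAAAAAAAAAAAAAAAAAAAAAAAABgAAAAAAAAAOAAAAAAAAAA4BAAAAAAAAAA/AAAAAAAAAH+AAAAAAAAAf4AAAAAAAAD/wAAAAAAAAH+AAAAAAAAAAAAAAAAAAAAAAAAAAAAAAAAAAAAAAAAAAAAAAAAAAAAAAAAAAAAAAAAAAAAAAAAAAAAAAAAAAAAAAAAAAAAAAAAAAAAAAAAAAAAAAAAAAAAAAAAAAAAAAAAAAAAAAAAAAAAAAHgAAAAAAAAA/gAAAAAAAAP/gAAAAAAAB//BgAAAAAAH/+PAAAAAAA//84AAAAAAH//wAAAAAAA///AAAAAAAD//+AAAAAAAf//4AAAAAAB///gAAAAAAH//+AAAAAAAAAD4AAAAAAAAADgAAAAAAAAAAAAAAAAAAAAAAAAAAAAAAAAAAAAAAAAAAAAAAAAAAAAAAAAAAAAAAAAAAAAAA=="/>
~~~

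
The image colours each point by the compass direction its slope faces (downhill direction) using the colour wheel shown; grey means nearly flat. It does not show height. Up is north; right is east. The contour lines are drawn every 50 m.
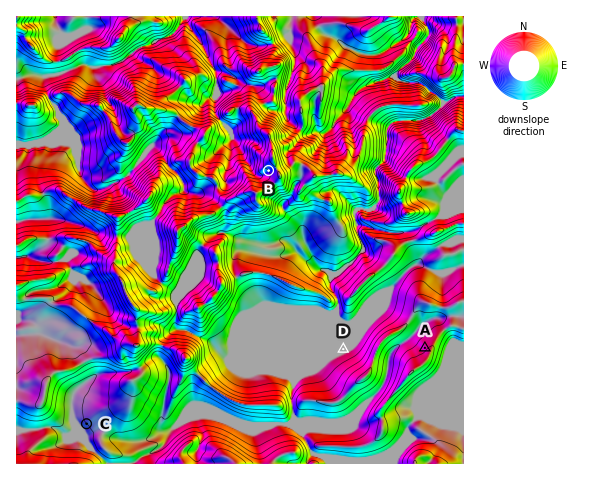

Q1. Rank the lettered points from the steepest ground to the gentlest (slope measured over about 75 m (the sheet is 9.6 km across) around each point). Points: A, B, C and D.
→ B A C D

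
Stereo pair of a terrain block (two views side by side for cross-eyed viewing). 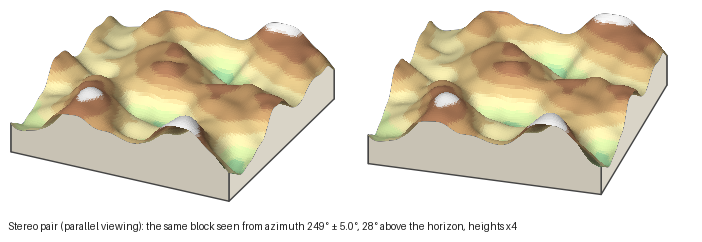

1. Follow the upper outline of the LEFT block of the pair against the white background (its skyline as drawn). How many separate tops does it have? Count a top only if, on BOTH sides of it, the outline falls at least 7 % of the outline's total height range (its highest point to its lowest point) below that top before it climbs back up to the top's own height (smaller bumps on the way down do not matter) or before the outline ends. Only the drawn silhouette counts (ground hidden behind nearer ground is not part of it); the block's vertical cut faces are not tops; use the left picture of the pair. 3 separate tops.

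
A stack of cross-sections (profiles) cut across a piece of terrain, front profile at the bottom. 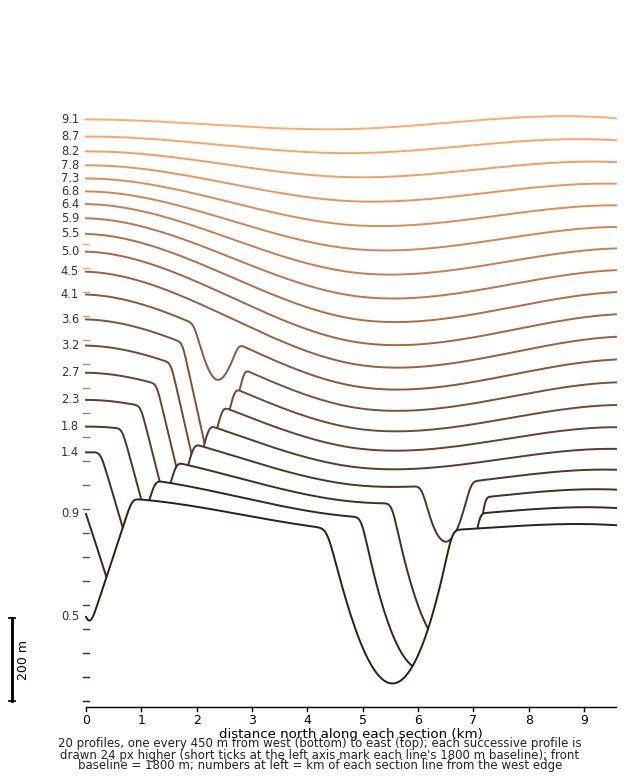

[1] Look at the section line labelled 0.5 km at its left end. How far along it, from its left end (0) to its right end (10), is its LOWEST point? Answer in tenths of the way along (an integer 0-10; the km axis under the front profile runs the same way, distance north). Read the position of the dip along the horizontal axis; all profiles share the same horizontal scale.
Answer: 6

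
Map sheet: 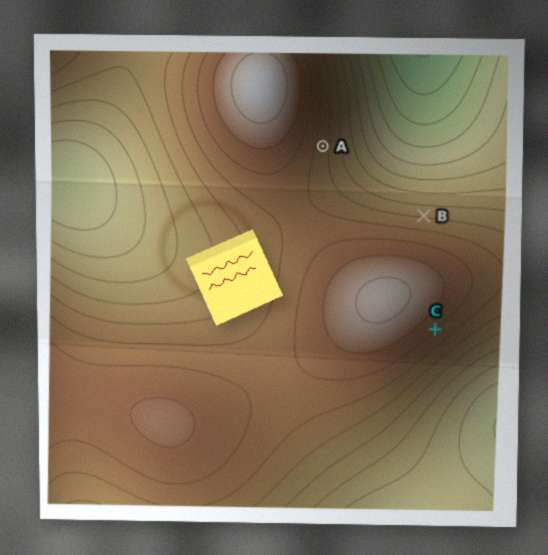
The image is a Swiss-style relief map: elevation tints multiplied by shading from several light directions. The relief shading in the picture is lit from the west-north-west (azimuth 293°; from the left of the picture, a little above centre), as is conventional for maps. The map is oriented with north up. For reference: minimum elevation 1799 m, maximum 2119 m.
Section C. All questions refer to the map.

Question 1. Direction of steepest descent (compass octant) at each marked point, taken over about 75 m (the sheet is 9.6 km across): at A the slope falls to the E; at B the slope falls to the N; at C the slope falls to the SE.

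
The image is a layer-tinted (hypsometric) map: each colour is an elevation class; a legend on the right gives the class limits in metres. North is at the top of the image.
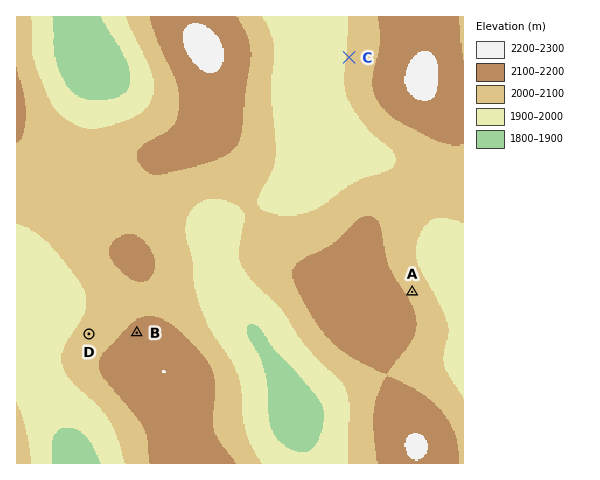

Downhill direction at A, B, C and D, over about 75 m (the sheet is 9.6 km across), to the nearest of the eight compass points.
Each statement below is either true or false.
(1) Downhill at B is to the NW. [true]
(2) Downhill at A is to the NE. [true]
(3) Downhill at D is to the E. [false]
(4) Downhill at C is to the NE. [false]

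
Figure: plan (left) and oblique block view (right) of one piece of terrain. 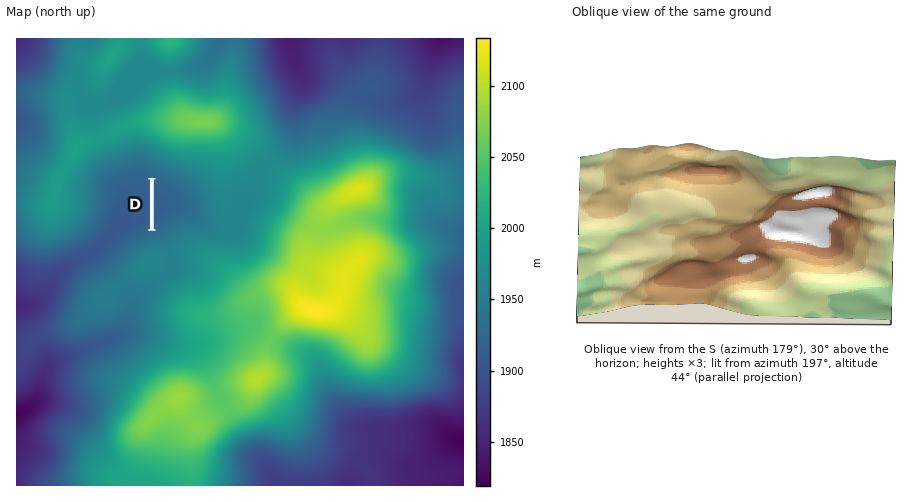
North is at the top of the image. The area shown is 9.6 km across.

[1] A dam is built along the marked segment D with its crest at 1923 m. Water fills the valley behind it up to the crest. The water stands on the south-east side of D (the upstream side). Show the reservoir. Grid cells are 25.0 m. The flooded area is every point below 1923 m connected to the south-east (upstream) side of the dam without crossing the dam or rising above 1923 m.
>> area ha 39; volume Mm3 1.72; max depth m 9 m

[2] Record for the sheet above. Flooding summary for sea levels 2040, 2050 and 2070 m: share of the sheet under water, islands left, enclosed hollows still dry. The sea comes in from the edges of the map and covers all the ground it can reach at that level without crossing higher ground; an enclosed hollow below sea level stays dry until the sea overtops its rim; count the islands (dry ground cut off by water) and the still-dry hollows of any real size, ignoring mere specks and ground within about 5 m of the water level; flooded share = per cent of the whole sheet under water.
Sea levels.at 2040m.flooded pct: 82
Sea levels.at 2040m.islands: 2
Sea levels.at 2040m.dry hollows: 0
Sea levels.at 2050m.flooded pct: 85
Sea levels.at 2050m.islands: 2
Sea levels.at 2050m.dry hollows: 0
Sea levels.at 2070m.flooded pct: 90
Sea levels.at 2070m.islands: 3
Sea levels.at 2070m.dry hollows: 0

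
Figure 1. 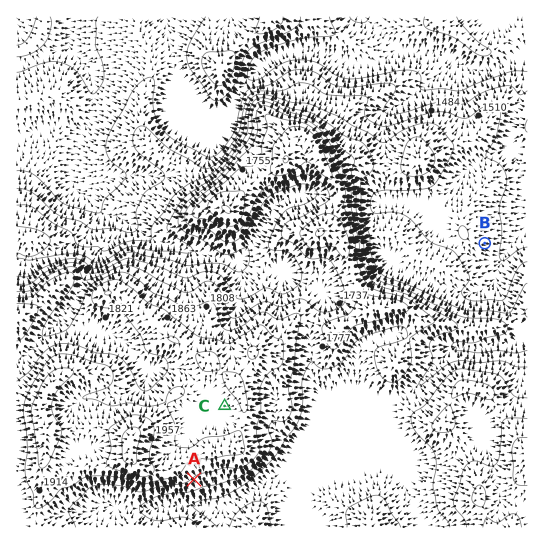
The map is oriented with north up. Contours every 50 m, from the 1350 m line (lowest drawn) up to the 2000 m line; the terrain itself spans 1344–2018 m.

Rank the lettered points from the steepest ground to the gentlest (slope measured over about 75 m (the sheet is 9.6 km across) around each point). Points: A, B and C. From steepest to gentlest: A B C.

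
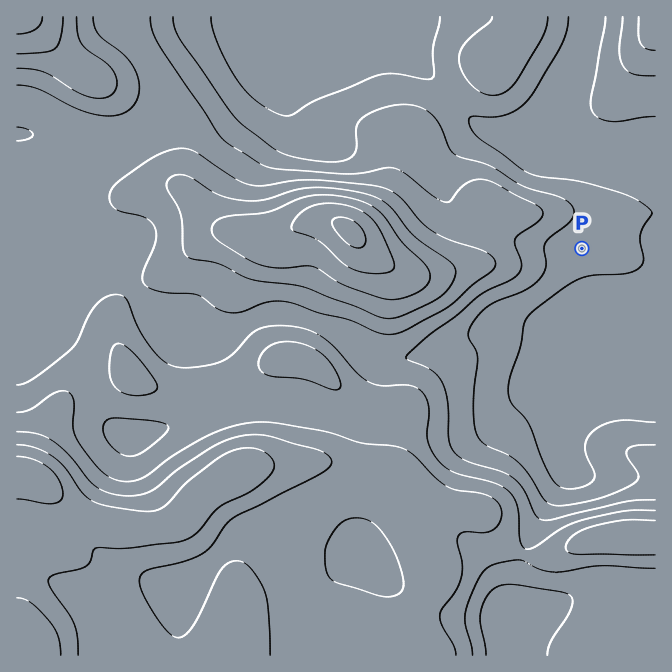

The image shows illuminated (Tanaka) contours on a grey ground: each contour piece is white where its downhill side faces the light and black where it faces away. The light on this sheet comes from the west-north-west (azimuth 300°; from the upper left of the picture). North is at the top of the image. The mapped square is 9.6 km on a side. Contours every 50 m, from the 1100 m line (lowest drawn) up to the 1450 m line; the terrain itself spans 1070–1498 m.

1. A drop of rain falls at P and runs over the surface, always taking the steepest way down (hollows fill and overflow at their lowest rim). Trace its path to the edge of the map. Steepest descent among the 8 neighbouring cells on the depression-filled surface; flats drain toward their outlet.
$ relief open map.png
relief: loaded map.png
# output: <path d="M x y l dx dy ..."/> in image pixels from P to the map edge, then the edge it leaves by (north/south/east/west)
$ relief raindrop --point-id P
<path d="M582 248l10 10 0 65 42 42 16 0 2 2 3 0"/>
exit: east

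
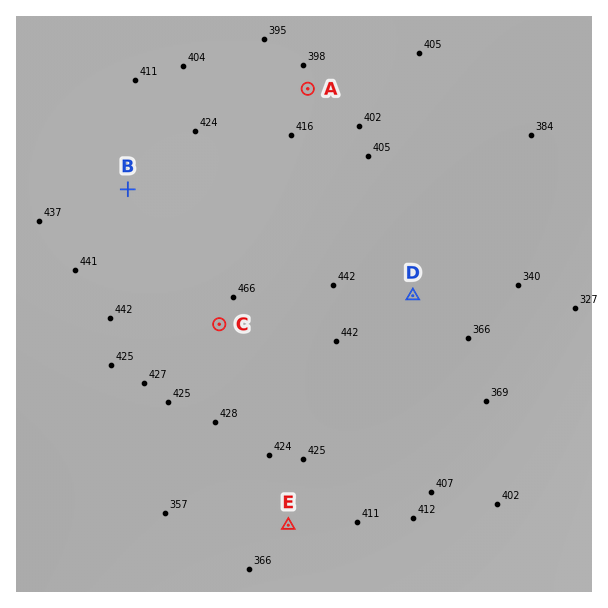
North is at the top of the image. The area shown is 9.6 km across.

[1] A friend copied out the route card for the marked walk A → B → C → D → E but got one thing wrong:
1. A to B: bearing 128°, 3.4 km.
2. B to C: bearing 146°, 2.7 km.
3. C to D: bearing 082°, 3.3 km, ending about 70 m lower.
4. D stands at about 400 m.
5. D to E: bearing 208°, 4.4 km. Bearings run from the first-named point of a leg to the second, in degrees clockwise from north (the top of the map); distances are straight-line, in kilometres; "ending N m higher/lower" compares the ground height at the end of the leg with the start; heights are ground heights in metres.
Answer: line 1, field bearing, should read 241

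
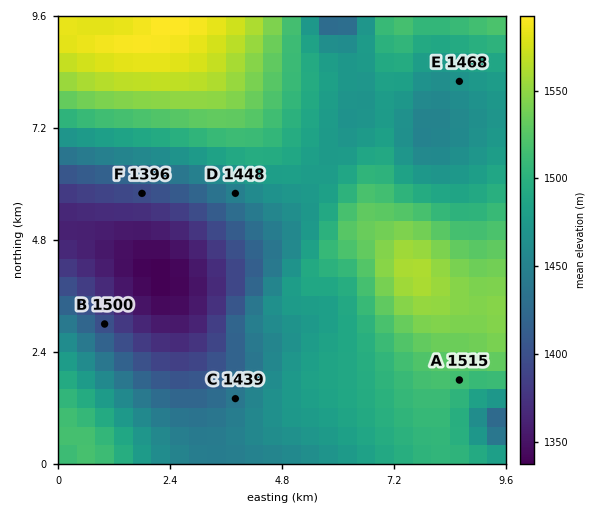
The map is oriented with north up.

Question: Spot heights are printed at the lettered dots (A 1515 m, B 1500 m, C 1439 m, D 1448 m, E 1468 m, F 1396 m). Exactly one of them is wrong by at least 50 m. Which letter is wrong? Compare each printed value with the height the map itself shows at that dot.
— B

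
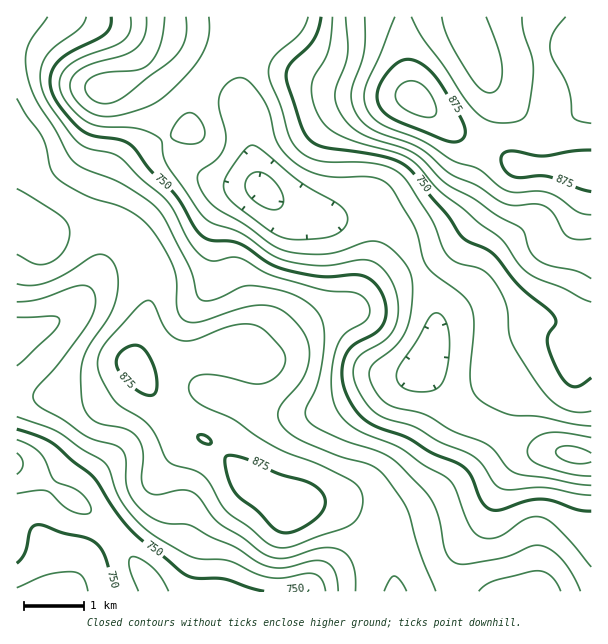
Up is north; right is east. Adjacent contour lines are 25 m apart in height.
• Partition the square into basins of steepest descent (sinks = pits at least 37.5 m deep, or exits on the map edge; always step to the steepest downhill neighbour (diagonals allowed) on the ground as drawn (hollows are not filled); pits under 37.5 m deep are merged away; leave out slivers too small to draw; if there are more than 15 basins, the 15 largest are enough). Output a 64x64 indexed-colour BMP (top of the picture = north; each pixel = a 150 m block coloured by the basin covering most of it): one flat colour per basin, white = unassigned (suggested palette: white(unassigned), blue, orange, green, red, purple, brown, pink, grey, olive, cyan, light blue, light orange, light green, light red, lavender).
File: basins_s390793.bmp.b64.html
<image width="64" height="64" href="data:image/bmp;base64,Qk12CAAAAAAAAHYAAAAoAAAAQAAAAEAAAAABAAQAAAAAAAAIAAATCwAAEwsAABAAAAAAAAAA////ALR3HwAOf/8ALKAsACgn1gC9Z5QAS1aMAMJ34wB/f38AIr28AM++FwDox64AeLv/AIrfmACWmP8A1bDFADMzMzMzMzMzMzMzMzMzMzMzMzMzMxERERERERERERERMzMzMzMzMzMzMzMzMzMzMzMzMzMzEREREREREREREREzMzMzMzMzMzMzMzMzMzMzMzMzMzMRERERERERERERETMzMzMzMzMzMzMzMzMzMzMzMzMzMRERERERERERERERMzMzMzMzMzMzMzMzMzMzMzMzMzMxEREREREREREREREzMzMzMzMzMzMzMzMzMzMzMzMzMxERERERERERERERETMzMzMzMzMzMzMzMzMzMzMzMzMxERERERERERERERERMzMzMzMzMzMzMzMzMzMzMzMzMxEREREREREREREREREzMzMzMzMzMzMzMzMzMzMzMzMxERERERERERERERERETMzMzMzMzMzMzMzMzMzMxMzMRERERERERERERERERERMzMzMzMzMzMzMzMzMzMxEREREREREREREREREREREREzMzMzMzMzMzMzMzMzMRERERERERERERERERERERERETMzMzMzMzMzMzMzMzMRERERERERERERERERERERERERMzMzMzMzMzMzMzMzMREREREREREREREREREREREREREzMzMzMzMzMzMzMzMRERERERERERERERERERERERERETMzMzMzMzMzMzMzMRERERERERERERERERERERERERERMzMzMzMzMzMzMzMREREREREREREREREREREREREREREzMzMzMzMzMzMzIiERERERERERERERERERERERERERETMzMzMzMzMzMzIiIhERERERERERERERERERERERERERMzMzMzMzMzMyIiIiIREREREREREREREREREREREREREzMzMzMzMzMzIiIiIhERERERERERERERERERERERERETMzMzMzMzMzIiIiIiIRERERERERERERERERERERERERMzMzMzMzMzIiIiIiIhEREREREREREREREREREREREREzMzMzMzMzIiIiIiIiERERERERERERERERERERERERETMzMzMzMzIiIiIiIiIRERERERERERERERERERERERERMzMzMzMzMiIiIiIiIhEREREREREREREREREREREREREzMzMzMzMyIiIiIiIhIhERERERERERERERERERERERETMzMzMzMzMiIiIiIiIiIhERERERERERERERERERERERMzMzMzMzMyIiIiIiIiIiIREREREREREREREREREREREzMzMzMzMzIiIiIiIiIiIiERERERERERERERERERERETMzMzMzMzMiIiIiIiIiIiIiERERERERERERERERERERMzMzMzMzMzIiIiIiIiIiIiIiIREREREREREREREREREzMzMzMzMzMiIiIiIiIiIiIiIiIRERERERERERERERETMzMzMzMzMyIiIiIiIiIiIiIiIiERERERERERERERERMzMzMzMzMzIiIiIiIiIiIiIiIiIhEREREREREREREREzMzMzMzMzMiIiIiIiIiIiIiIiIiIhERERERERERERETMzMzMzMzMyIiIiIiIiIiIiIiIiIiIhERERERERERERMzMzMzMzMyIiIiIiIiIiIiIiIiIiIiIhEREREREREREzMzMzMzMyIiIiIiIiIiIiIiIiIiIiIiIhERERERERETMzMzMzMyIiIiIiIiIiIiIiIiIiIiIiIiIRERERERERNEREMzMiIiIiIiIiIiIiIiIiIiIiIiIiIiERERERERFERERERCIiIiIiIiIiIiIiIiIiIiIiIiIiIREREREREUREREREIiIiIiIiIiIiIiIiIiIiIiIiIiIiERERERERREREREQiIiIiIiIiIiIiIiIiIiIiIiIiIiIhERERERFEREREREIiIiIiIiIiIiIiIiIiIiIiIiIiIiIREREREUREREREQiIiIiIiIiIiIiIiIiIiIiIiIiIiIhERERERRERERERCIiIiIiIiIiIiIiIiIiIiIiIiIiIiIRERERFEREREREQiIiIiIiIiIiIiIiIiIiIiIiIiIiIlVVVVVUREREREREIiIiIiIiIiIiIiIiIiIiIiIiIiIlVVVVVVREREREREREIiIiIiIiIiIiIiIiIiIiIiIiJVVVVVVVVEREREREREREIiIiIiIiIiIiIiIiIiIiIiVVVVVVVVVUREREREREREREIiIiIiIiIiIiIiIiIiIlVVVVVVVVVVREREREREREREQiIiIiIiIiIiIiIiIiIlVVVVVVVVVVVEREREREREREREIiIiIiIiIiIiIiIiIlVVVVVVVVVVVUREREREREREREQiIiIiIiIiIiIiIiIlVVVVVVVVVVVVRERERERERERERCIiIiIiIiIiIiIiIlVVVVVVVVVVVVVEREREREREREREQiIiIiIiIiIiIiIiVVVVVVVVVVVVVURERERERERERERCIiIiIiIiIiIiIiJVVVVVVVVVVVVVREREREREREREREQiIiIiIiIiIiIiJVVVVVVVVVVVVVVEREREREREREREREIiIiIiIiIiIiIlVVVVVVVVVVVVVURERERERERERERERCIiIiIiIiIiIiVVVVVVVVVVVVVVREREREREREREREREIiIiIiIiIiIiJVVVVVVVVVVVVVVEREREREREREREREQiIiIiIiIiIiIlVVVVVVVVVVVVVURERERERERERERERCIiIiIiIiIiIiVVVVVVVVVVVVVV"/>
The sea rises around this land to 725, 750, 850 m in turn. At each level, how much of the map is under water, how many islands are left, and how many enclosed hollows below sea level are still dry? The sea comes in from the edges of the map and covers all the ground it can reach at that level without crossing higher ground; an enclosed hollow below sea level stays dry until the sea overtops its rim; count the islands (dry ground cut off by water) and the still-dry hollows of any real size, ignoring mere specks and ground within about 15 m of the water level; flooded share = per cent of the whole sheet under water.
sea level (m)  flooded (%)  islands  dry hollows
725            25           0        0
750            34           0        0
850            84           1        0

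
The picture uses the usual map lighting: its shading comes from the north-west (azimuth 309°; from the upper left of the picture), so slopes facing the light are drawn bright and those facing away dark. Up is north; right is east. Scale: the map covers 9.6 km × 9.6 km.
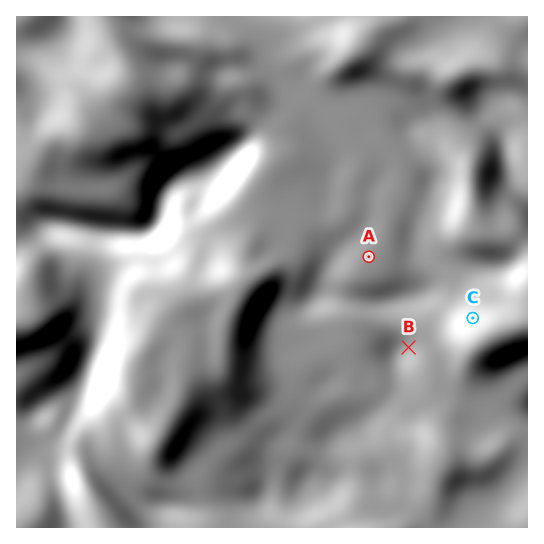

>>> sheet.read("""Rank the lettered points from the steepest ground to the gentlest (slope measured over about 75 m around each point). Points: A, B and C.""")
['C', 'B', 'A']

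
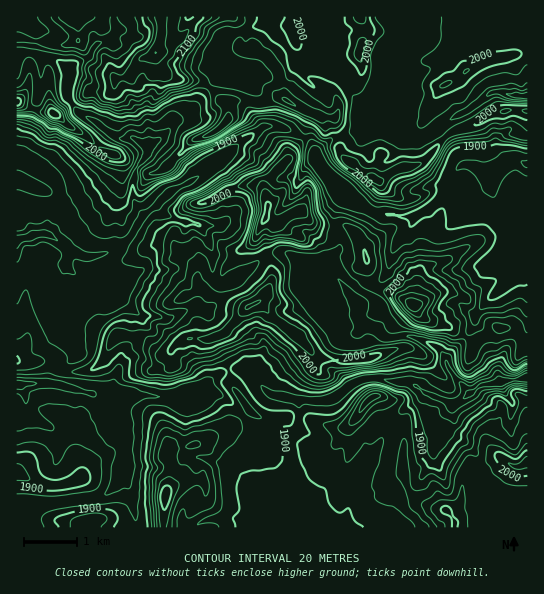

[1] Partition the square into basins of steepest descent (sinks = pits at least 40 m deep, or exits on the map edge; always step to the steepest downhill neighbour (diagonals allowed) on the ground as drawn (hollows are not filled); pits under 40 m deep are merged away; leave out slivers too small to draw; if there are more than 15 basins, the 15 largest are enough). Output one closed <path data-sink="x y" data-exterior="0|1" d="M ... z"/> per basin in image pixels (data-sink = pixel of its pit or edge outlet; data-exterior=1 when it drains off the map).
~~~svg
<path data-sink="17 241" data-exterior="1" d="M289 16l-273 1 0 342 2 2 28 0 15 11 28-1 14-10 12-25 18 0 9 3 16 13 5 1 6-1 9-9 9-4 24 0 14-6 20-24 12-6 4 0 10 14 26 18 21 22 19 4 26-1 32-11-2-19 18-19 2-6-23-13-12-3-7-4-4-14 0-13-8-21-14-12-18 2-12-3-5-3-9-10-12 4-12 9-12-6 3-9-3-24 38-47 8-24 8 3 15 2 5-9-4-16-8-7-16-10 0-15-10-9-5-10 0-4-7-12z"/><path data-sink="527 378" data-exterior="1" d="M261 303l-11 2-25 28-12 5 3 11 12 18 3 18 18 26-12 12-39 21-15 4-16 1-2 8 4 5 2 9-6 23-2 34 291 0 1-7-7-10 11-6 2-6 2-16 6-12 12-2 18-12 15 10 5 0 9-5 0-112-5 0 0-8-9-13-17-1-16 9-7 7-25-17-27-10-8-12-21 25 1 19-24 10-33 2-22-5-18-21-26-18z"/><path data-sink="527 163" data-exterior="1" d="M514 109l-19 4-20 12-25 8-28 30-25 6-18 12-18-10-18-14-8-38-2-2-14 0-8-4-8 25-38 47 0 10 3 7-3 16 12 6 12-9 12-4 9 10 5 3 12 3 18-2 5 3 9 9 4 8 4 13 1 21 3 6 38 16 7 6 6 10 27 10 25 17 7-7 16-9 14 0 9 9 4 10-1 3 2 1 3-2 0-238z"/><path data-sink="17 385" data-exterior="1" d="M133 336l-18 0-12 25-14 10-28 1-15-11-21 2-9-2 0 112 17 8 15 5 0 21 4 10 5 3 28 5 2 3 75 0 2-5 1-29 6-23-2-9-4-5 2-8 16-1 15-4 39-21 12-12-18-26-3-18-12-18-3-12-26 2-9 4-9 9-7 1-4-1-11-11z"/><path data-sink="527 95" data-exterior="1" d="M453 16l-164 1 0 10 7 12 0 4 5 10 10 9 0 15 16 10 10 12 2 11-4 8 0 7 4 9 1 17 3 6 18 14 18 10 18-12 25-6 23-26 10-6 20-6 24-13 14-3 15 1 0-56-10-1-25 6-26 12-8-24-8-5z"/>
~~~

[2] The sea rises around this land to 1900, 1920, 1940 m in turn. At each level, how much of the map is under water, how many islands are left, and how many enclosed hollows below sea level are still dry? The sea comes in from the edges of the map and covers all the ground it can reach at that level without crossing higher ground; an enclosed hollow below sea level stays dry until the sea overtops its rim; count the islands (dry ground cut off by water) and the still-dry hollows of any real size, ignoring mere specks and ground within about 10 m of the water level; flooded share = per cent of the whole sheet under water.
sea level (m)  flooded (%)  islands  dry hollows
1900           30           0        0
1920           40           0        0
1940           49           1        0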